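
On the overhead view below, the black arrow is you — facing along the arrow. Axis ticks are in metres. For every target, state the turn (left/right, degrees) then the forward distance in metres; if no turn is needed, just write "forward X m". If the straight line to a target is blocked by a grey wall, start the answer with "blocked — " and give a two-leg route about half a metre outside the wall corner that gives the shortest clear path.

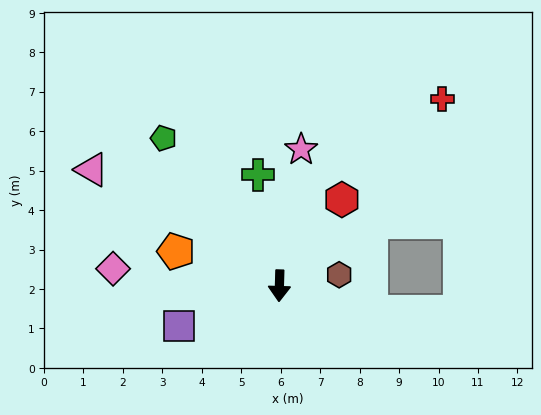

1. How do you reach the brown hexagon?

turn left 102°, forward 1.5 m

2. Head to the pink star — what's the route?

turn left 173°, forward 3.5 m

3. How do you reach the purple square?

turn right 67°, forward 2.7 m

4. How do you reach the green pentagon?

turn right 140°, forward 4.8 m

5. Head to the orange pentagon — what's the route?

turn right 107°, forward 2.8 m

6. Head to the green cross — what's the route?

turn right 167°, forward 2.9 m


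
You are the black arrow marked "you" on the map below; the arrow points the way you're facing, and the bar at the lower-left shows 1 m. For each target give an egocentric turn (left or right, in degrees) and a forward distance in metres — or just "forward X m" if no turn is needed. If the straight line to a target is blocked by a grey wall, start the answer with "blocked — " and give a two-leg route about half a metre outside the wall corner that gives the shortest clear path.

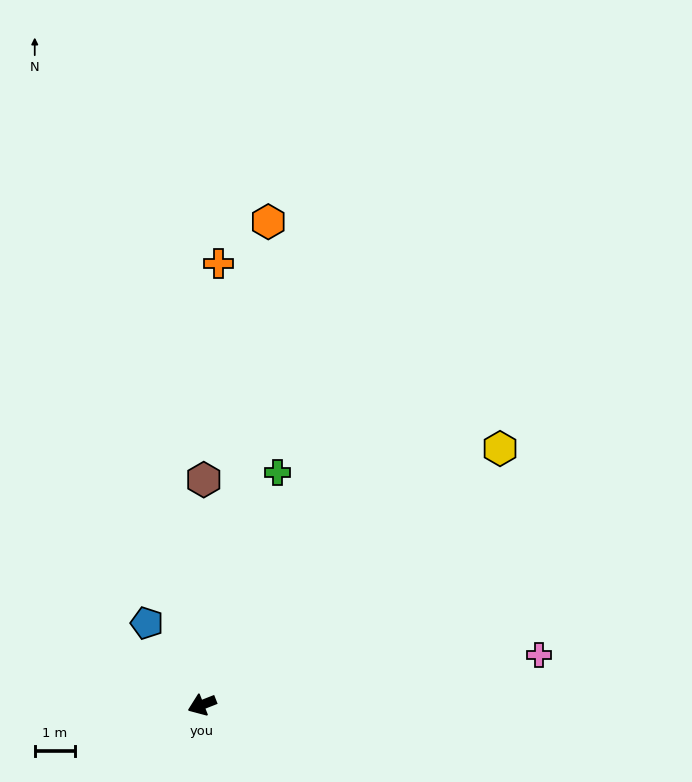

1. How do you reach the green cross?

turn right 129°, forward 6.0 m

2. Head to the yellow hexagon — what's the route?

turn right 161°, forward 9.7 m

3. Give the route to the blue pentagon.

turn right 78°, forward 2.4 m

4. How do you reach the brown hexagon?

turn right 112°, forward 5.6 m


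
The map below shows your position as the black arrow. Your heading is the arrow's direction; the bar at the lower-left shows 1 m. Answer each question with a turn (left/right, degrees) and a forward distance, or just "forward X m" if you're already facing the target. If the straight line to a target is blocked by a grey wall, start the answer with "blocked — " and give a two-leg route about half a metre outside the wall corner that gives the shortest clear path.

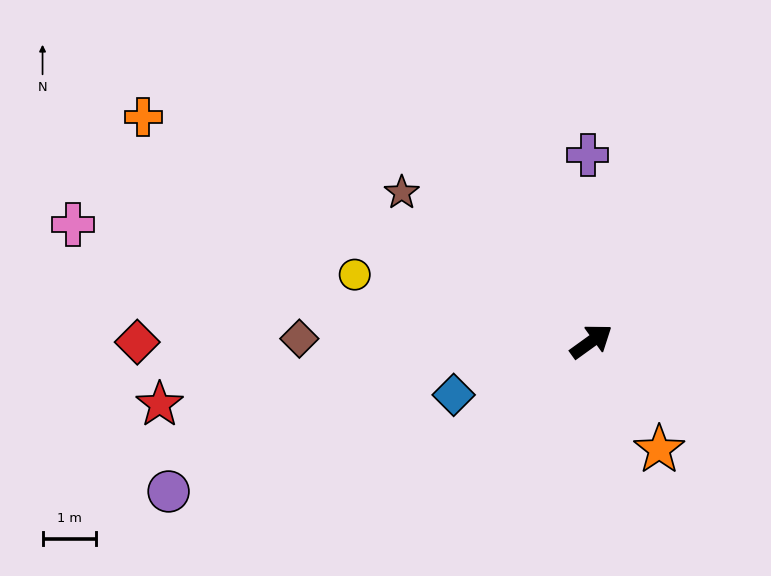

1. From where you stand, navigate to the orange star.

turn right 94°, forward 2.4 m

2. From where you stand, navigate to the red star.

turn left 153°, forward 8.1 m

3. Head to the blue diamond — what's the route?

turn left 165°, forward 2.8 m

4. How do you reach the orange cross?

turn left 118°, forward 9.3 m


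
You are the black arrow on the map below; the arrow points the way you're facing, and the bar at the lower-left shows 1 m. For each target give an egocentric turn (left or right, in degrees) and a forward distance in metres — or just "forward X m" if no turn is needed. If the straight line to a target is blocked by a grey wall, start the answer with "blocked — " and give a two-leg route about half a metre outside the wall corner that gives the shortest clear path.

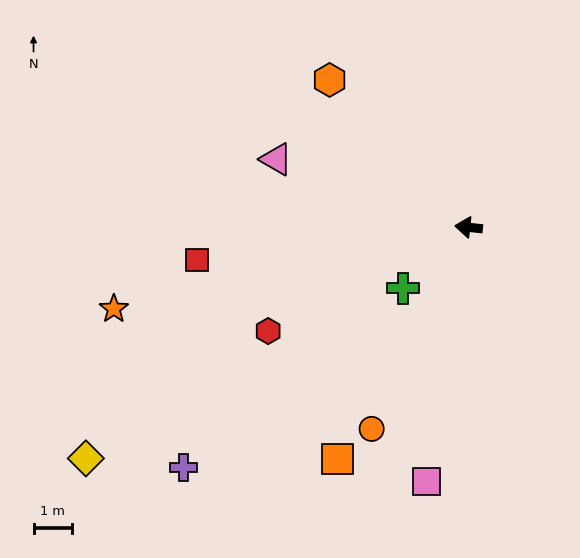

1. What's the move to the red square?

turn left 13°, forward 7.1 m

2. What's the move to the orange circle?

turn left 70°, forward 5.8 m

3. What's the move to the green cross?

turn left 49°, forward 2.3 m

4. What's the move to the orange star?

turn left 19°, forward 9.4 m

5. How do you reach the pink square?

turn left 87°, forward 6.7 m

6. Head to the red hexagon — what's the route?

turn left 34°, forward 5.8 m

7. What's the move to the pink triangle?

turn right 13°, forward 5.3 m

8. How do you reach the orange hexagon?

turn right 41°, forward 5.2 m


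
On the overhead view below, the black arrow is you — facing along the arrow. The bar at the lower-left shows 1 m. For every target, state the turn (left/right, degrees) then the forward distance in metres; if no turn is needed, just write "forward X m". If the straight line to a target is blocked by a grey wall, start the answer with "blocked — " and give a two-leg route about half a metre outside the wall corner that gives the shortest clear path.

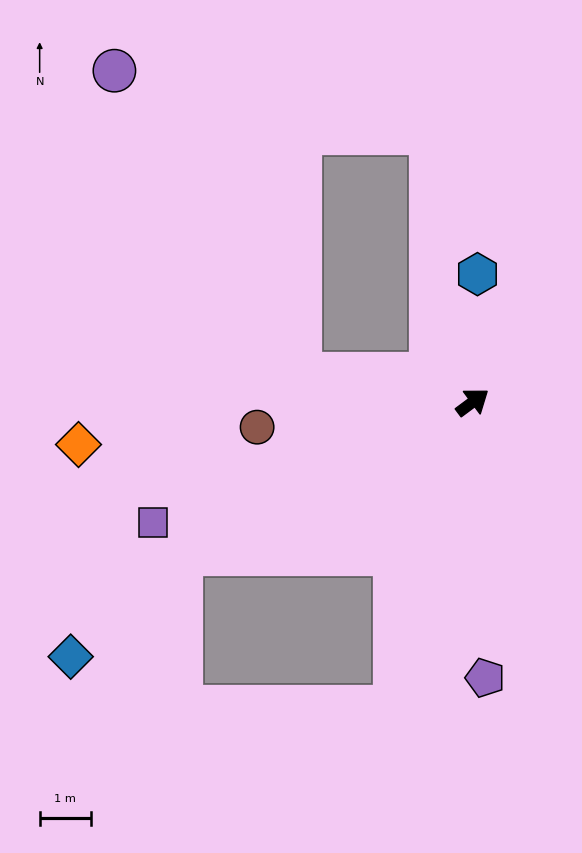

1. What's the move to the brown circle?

turn left 150°, forward 4.3 m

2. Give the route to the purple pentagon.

turn right 124°, forward 5.4 m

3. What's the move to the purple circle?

blocked — turn left 134°, forward 3.4 m, then turn right 49°, forward 7.0 m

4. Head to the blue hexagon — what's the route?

turn left 51°, forward 2.5 m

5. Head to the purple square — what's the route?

turn left 164°, forward 6.7 m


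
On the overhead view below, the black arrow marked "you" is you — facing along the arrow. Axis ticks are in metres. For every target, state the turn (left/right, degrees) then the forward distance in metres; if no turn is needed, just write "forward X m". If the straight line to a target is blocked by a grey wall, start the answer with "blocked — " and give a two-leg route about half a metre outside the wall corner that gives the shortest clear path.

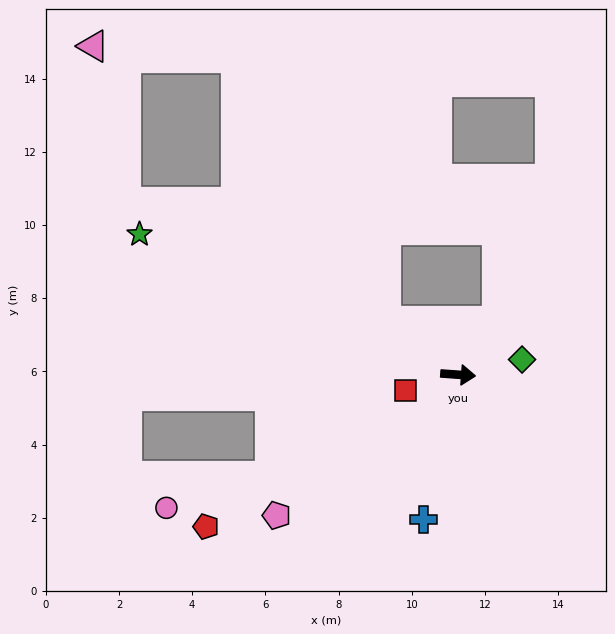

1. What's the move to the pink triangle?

blocked — turn left 157°, forward 10.2 m, then turn right 51°, forward 4.3 m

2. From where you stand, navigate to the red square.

turn right 159°, forward 1.5 m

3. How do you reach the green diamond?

turn left 17°, forward 1.8 m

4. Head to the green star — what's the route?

turn left 160°, forward 9.5 m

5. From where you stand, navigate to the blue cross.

turn right 99°, forward 4.1 m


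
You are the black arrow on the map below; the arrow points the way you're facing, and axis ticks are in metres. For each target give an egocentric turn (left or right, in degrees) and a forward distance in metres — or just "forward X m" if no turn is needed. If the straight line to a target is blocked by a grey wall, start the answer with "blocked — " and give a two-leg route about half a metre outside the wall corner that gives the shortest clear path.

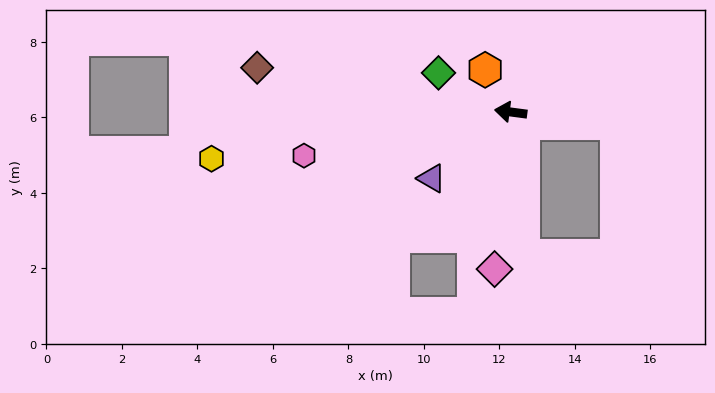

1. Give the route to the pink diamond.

turn left 92°, forward 4.2 m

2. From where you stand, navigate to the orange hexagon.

turn right 51°, forward 1.3 m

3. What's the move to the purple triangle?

turn left 48°, forward 2.7 m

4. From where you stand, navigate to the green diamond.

turn right 21°, forward 2.2 m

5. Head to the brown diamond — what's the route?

turn right 2°, forward 6.8 m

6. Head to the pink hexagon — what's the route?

turn left 19°, forward 5.6 m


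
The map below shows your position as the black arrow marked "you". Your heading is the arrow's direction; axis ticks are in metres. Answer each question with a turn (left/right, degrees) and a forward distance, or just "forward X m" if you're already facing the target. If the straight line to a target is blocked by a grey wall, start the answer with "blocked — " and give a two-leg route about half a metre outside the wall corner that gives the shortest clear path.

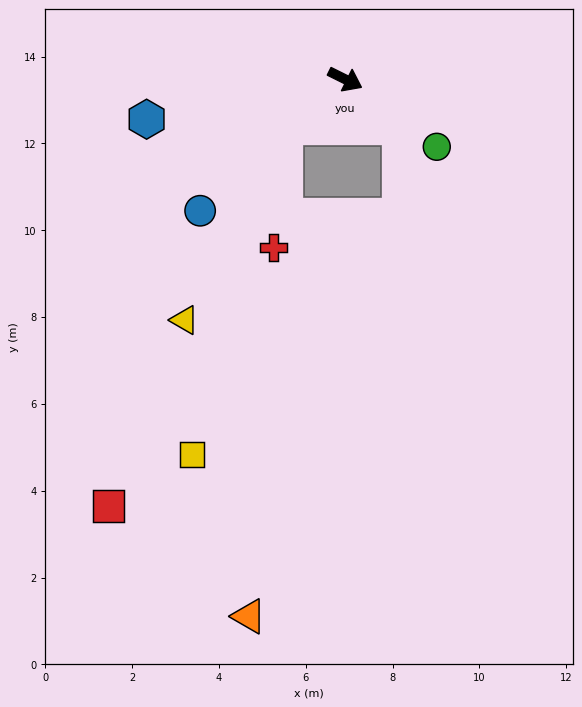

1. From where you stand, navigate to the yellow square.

blocked — turn right 116°, forward 1.8 m, then turn left 37°, forward 7.9 m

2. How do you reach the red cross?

blocked — turn right 116°, forward 1.8 m, then turn left 47°, forward 2.8 m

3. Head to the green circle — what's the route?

turn right 10°, forward 2.6 m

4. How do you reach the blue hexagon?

turn right 142°, forward 4.7 m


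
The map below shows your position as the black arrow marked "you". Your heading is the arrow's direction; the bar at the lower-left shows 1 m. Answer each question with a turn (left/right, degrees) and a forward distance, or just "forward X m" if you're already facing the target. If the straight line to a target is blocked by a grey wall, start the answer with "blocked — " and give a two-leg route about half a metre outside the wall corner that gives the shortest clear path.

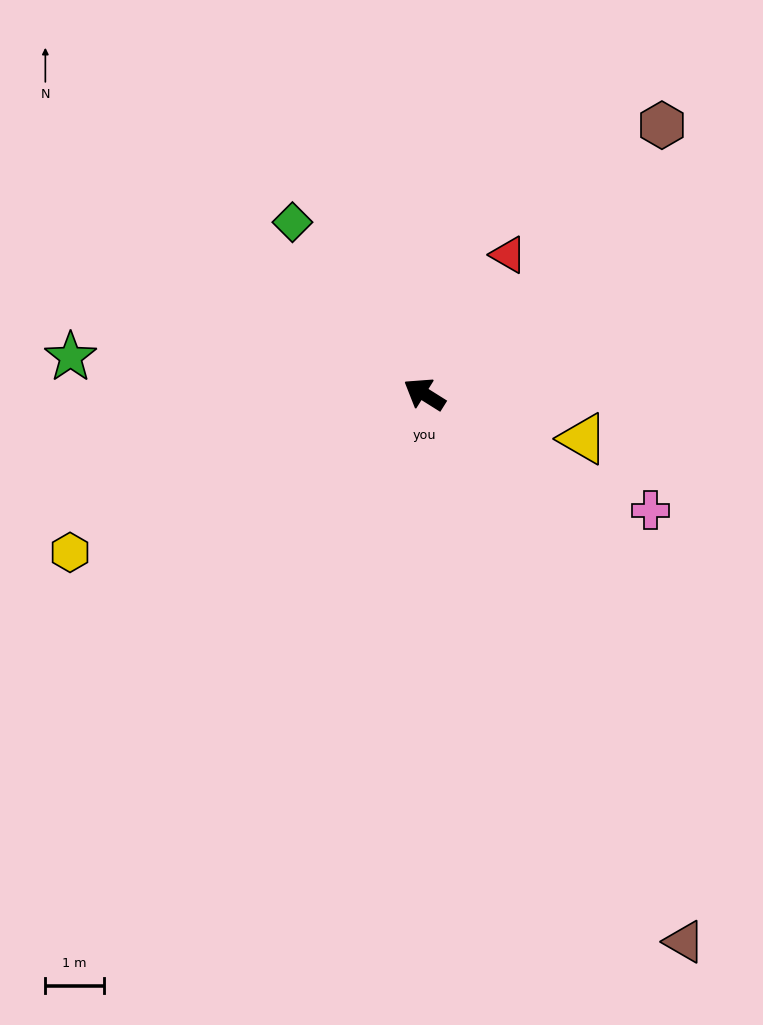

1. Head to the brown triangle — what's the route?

turn left 148°, forward 10.3 m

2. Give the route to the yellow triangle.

turn right 164°, forward 2.8 m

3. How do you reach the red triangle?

turn right 89°, forward 2.8 m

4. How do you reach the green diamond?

turn right 20°, forward 3.7 m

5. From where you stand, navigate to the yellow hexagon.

turn left 56°, forward 6.6 m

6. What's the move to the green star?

turn left 26°, forward 6.1 m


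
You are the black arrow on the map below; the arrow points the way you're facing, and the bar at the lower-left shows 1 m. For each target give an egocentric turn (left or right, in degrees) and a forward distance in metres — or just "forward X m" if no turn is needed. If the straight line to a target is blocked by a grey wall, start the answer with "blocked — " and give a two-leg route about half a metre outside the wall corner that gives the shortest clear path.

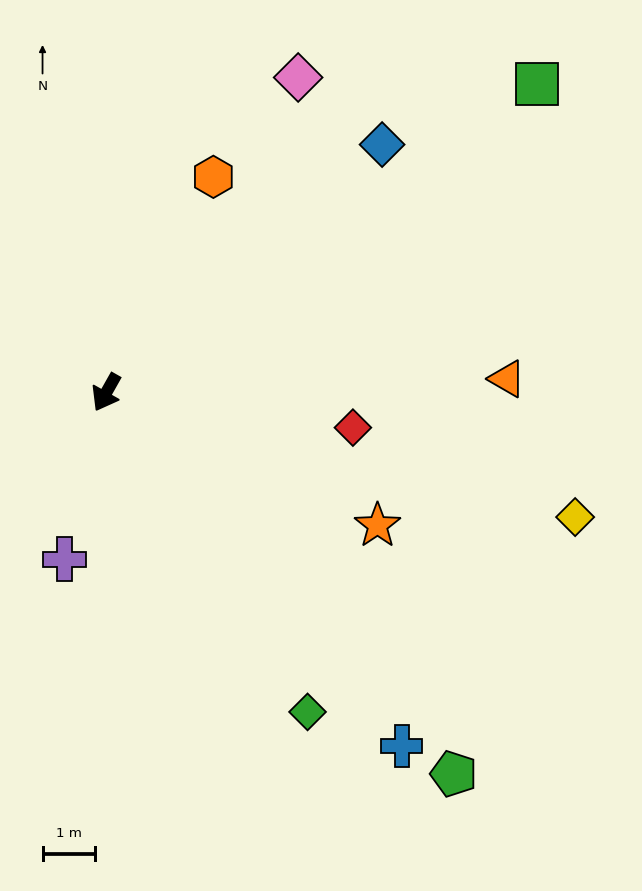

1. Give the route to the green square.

turn left 155°, forward 10.0 m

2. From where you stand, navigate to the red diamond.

turn left 111°, forward 4.7 m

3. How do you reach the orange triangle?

turn left 121°, forward 7.6 m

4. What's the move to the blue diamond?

turn left 161°, forward 7.0 m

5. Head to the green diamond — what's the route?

turn left 62°, forward 7.1 m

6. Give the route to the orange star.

turn left 93°, forward 5.7 m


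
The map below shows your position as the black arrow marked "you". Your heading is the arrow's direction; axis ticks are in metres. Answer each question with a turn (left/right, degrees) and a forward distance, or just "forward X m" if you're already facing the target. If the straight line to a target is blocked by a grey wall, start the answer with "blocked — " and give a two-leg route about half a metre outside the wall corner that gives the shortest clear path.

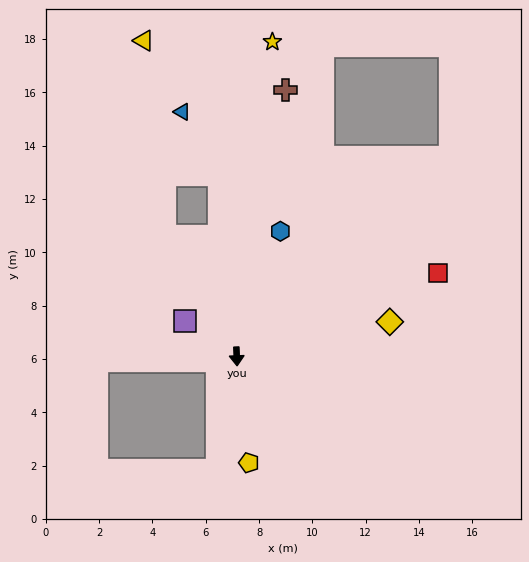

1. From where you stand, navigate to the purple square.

turn right 127°, forward 2.4 m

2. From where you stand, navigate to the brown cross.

turn left 167°, forward 10.1 m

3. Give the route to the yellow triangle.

blocked — turn right 151°, forward 5.3 m, then turn right 25°, forward 7.4 m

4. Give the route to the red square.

turn left 110°, forward 8.2 m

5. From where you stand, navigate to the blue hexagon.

turn left 159°, forward 5.0 m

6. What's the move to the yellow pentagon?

turn left 4°, forward 4.0 m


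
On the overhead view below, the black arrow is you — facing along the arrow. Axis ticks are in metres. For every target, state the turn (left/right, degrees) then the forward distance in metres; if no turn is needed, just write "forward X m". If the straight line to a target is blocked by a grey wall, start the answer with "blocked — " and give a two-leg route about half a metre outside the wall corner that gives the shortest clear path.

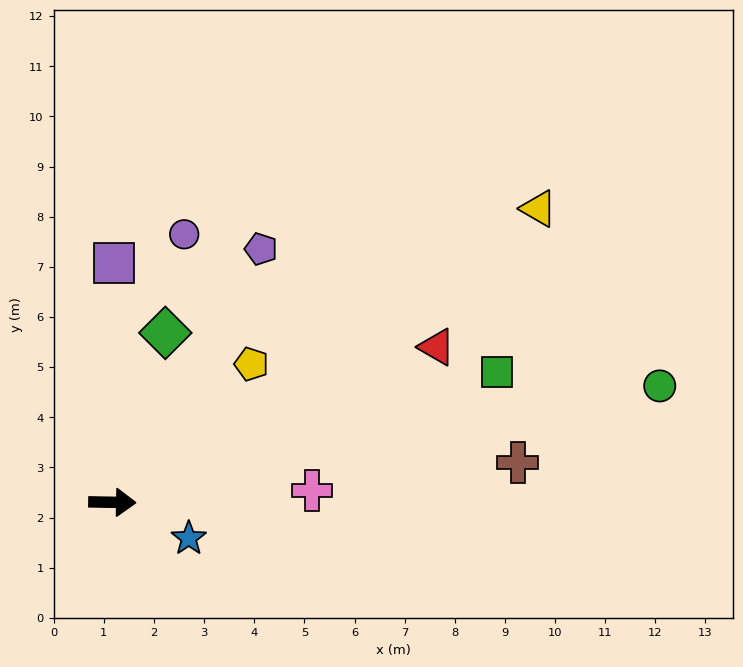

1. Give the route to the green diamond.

turn left 74°, forward 3.5 m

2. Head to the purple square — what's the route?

turn left 91°, forward 4.8 m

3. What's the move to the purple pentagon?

turn left 61°, forward 5.9 m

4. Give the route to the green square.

turn left 20°, forward 8.1 m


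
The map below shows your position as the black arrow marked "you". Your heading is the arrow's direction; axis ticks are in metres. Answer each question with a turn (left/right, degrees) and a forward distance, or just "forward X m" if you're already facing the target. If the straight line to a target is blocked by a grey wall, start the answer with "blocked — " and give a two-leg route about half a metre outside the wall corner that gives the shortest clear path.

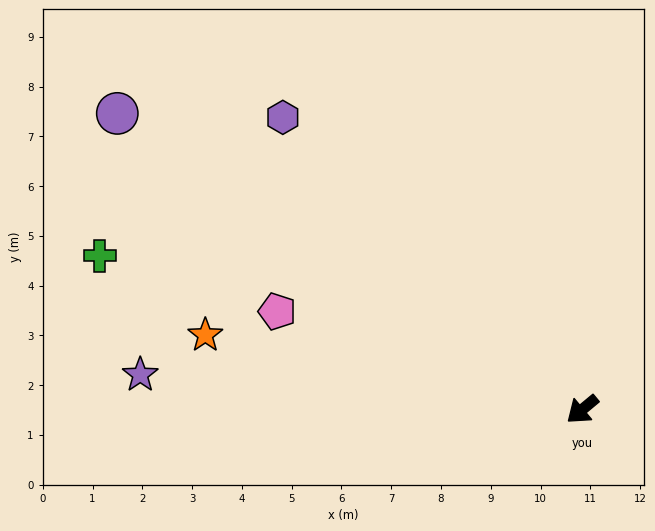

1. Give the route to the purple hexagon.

turn right 84°, forward 8.4 m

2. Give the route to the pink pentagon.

turn right 58°, forward 6.4 m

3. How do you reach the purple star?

turn right 44°, forward 8.9 m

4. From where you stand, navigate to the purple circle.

turn right 72°, forward 11.1 m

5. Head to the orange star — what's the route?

turn right 51°, forward 7.7 m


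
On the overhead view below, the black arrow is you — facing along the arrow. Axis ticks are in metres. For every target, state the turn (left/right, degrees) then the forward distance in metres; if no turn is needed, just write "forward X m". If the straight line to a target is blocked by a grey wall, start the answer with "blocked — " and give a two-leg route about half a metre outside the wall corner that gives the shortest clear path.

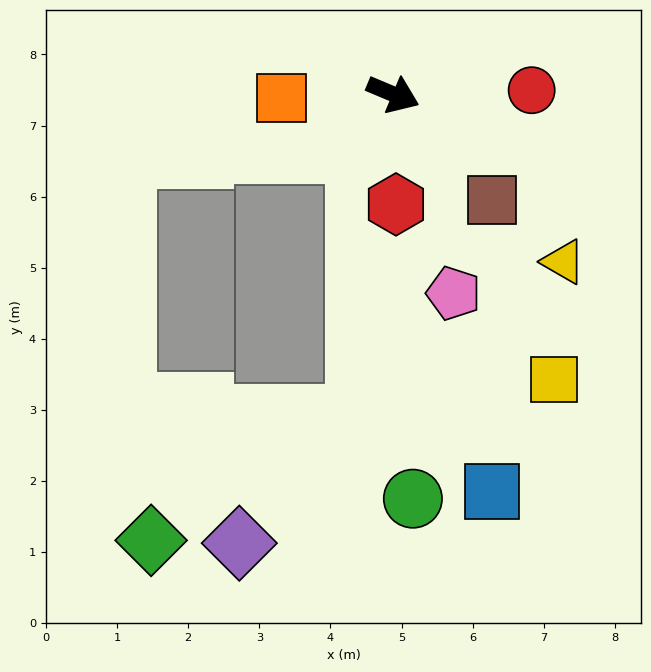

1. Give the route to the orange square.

turn right 155°, forward 1.6 m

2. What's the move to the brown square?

turn right 24°, forward 2.0 m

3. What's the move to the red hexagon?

turn right 66°, forward 1.6 m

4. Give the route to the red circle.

turn left 24°, forward 1.9 m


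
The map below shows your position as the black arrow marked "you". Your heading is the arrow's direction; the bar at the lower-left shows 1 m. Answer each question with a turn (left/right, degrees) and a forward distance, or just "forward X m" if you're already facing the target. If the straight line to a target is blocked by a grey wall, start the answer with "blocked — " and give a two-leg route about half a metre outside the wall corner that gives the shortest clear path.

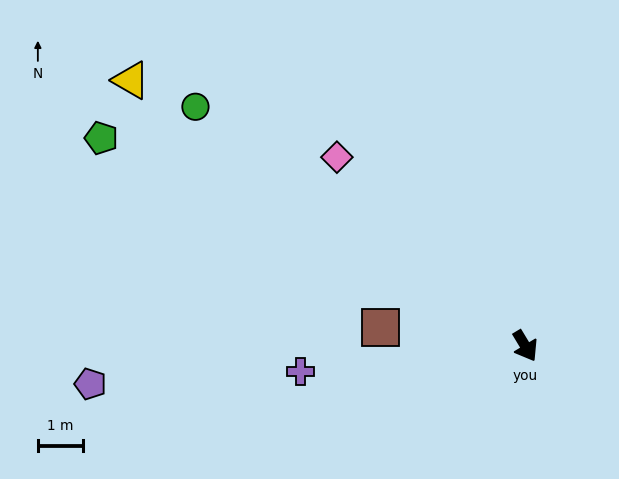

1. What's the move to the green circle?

turn right 157°, forward 9.1 m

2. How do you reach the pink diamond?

turn right 166°, forward 5.9 m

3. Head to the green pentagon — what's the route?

turn right 147°, forward 10.5 m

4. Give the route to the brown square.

turn right 128°, forward 3.3 m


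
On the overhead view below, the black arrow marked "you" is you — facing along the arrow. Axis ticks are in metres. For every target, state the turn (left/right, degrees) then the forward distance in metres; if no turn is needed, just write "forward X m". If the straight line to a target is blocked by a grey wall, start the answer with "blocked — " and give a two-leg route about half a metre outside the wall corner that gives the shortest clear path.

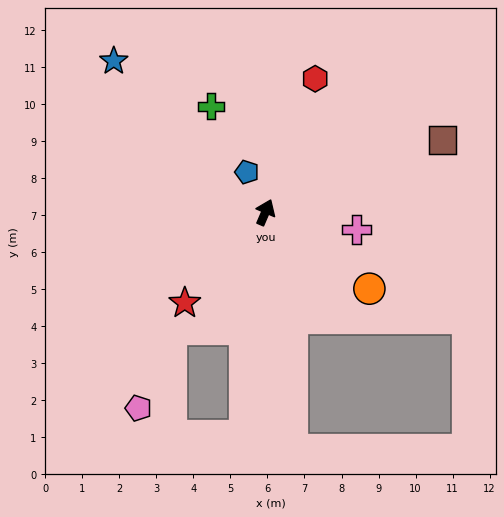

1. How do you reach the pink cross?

turn right 78°, forward 2.5 m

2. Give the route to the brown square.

turn right 45°, forward 5.2 m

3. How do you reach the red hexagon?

turn left 3°, forward 3.8 m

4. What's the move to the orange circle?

turn right 103°, forward 3.5 m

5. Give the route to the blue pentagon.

turn left 48°, forward 1.2 m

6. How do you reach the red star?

turn left 162°, forward 3.3 m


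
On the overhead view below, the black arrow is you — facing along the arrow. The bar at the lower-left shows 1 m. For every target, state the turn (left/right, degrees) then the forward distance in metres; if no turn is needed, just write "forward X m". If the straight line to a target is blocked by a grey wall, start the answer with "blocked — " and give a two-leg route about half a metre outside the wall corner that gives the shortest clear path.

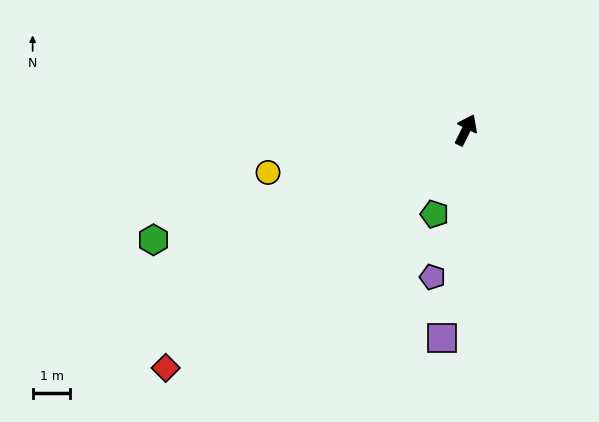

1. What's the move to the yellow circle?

turn left 128°, forward 5.4 m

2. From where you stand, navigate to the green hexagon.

turn left 136°, forward 8.8 m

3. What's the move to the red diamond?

turn left 155°, forward 10.1 m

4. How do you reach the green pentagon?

turn right 174°, forward 2.4 m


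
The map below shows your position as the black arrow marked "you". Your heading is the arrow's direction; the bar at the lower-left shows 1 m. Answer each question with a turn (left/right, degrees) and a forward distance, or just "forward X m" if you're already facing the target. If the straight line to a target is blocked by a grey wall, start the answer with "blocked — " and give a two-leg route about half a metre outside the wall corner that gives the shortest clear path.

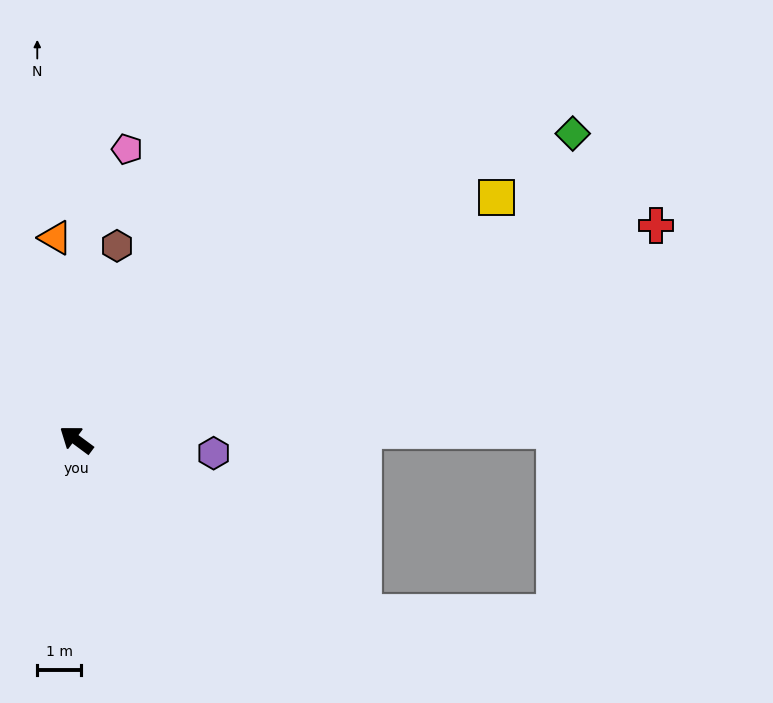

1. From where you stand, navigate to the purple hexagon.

turn right 149°, forward 3.2 m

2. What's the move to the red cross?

turn right 123°, forward 14.2 m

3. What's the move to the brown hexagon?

turn right 65°, forward 4.6 m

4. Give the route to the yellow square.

turn right 113°, forward 11.2 m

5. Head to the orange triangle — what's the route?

turn right 48°, forward 4.7 m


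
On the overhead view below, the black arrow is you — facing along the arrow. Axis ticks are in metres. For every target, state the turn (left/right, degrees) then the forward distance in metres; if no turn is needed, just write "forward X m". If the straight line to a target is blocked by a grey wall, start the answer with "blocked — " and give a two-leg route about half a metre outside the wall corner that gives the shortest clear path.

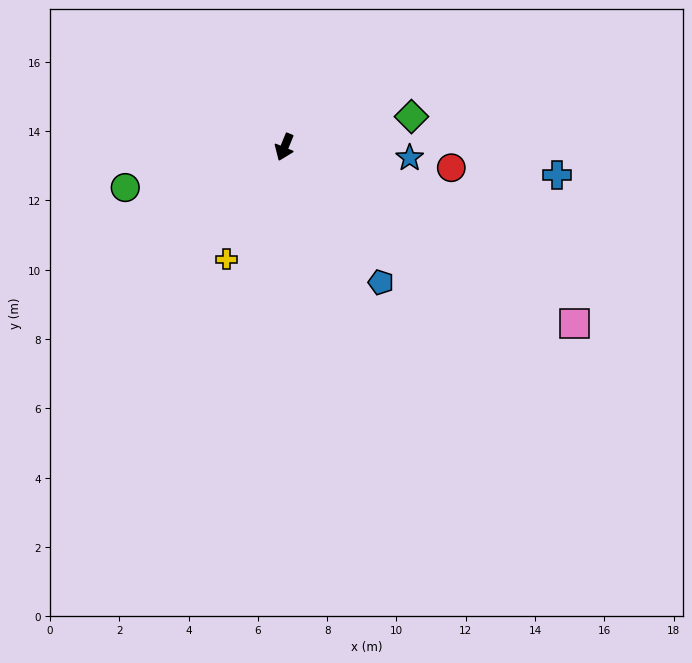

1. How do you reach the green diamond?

turn left 126°, forward 3.8 m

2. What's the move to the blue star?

turn left 107°, forward 3.6 m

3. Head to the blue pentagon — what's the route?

turn left 58°, forward 4.8 m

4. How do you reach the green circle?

turn right 53°, forward 4.7 m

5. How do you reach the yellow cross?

turn right 5°, forward 3.6 m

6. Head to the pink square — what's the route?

turn left 81°, forward 9.8 m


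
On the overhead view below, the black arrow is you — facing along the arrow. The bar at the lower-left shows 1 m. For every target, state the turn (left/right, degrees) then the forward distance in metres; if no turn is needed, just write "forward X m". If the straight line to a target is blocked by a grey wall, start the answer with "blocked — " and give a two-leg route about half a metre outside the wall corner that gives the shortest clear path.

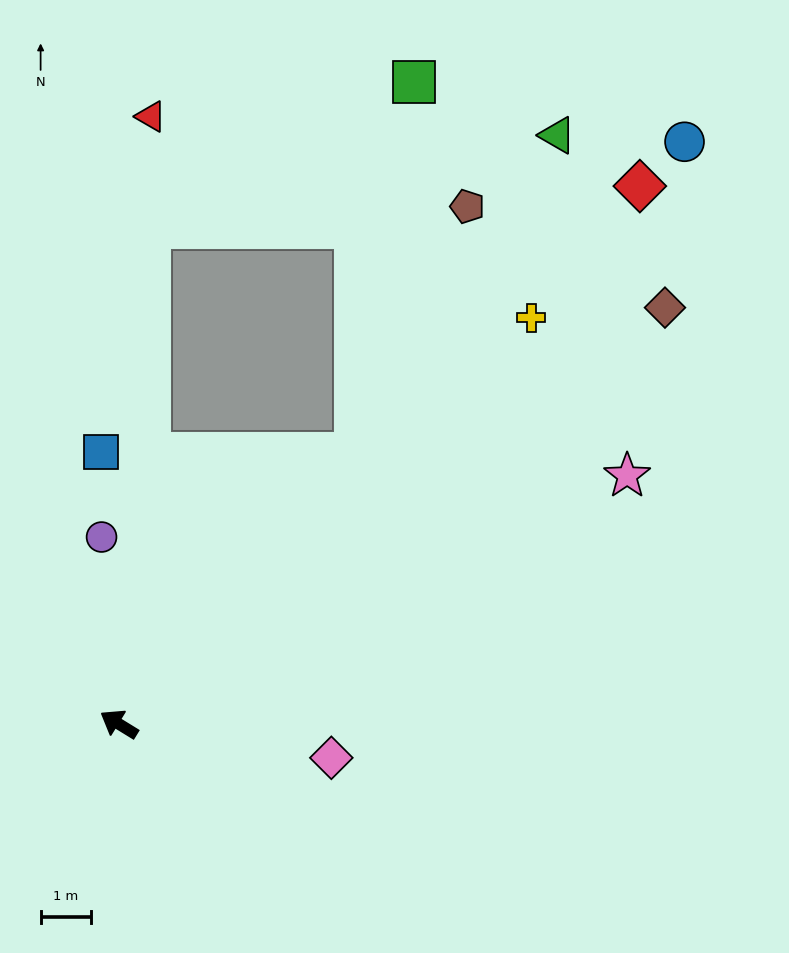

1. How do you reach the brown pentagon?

blocked — turn right 100°, forward 7.1 m, then turn left 17°, forward 5.4 m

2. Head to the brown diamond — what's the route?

turn right 111°, forward 13.6 m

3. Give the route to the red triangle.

turn right 61°, forward 12.1 m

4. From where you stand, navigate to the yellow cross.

turn right 104°, forward 11.5 m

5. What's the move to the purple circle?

turn right 53°, forward 3.7 m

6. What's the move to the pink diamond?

turn right 157°, forward 4.3 m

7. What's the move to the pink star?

turn right 122°, forward 11.2 m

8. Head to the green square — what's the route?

blocked — turn right 100°, forward 7.1 m, then turn left 33°, forward 7.5 m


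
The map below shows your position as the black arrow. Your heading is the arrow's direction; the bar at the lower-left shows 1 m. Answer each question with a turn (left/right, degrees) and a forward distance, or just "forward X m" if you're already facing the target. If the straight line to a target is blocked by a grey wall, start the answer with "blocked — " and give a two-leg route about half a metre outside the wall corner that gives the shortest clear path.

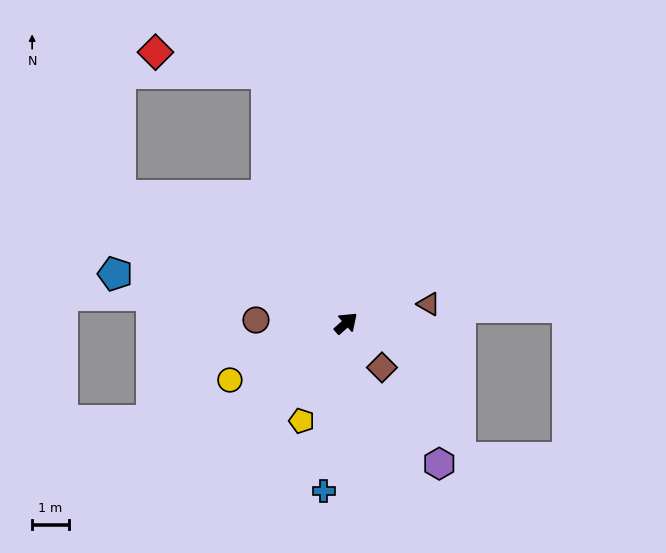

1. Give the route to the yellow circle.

turn left 164°, forward 3.5 m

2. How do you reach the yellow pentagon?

turn right 156°, forward 2.9 m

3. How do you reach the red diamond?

blocked — turn left 66°, forward 7.2 m, then turn left 62°, forward 3.1 m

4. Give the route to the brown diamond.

turn right 93°, forward 1.6 m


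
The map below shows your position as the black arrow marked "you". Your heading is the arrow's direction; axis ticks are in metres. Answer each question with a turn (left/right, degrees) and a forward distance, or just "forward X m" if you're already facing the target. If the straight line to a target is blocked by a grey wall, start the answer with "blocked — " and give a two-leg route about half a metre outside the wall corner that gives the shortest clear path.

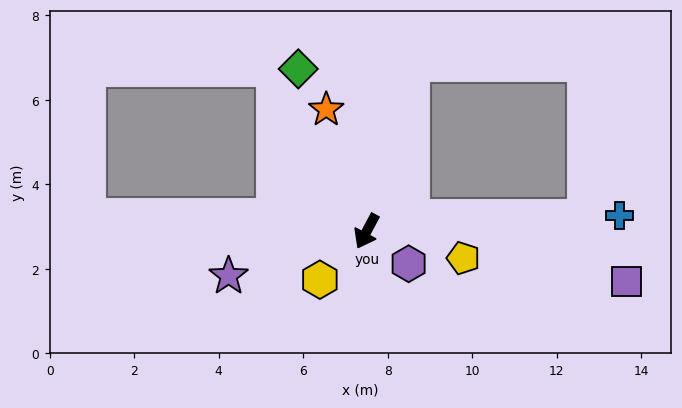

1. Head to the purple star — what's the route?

turn right 44°, forward 3.4 m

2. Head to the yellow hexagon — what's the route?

turn right 16°, forward 1.6 m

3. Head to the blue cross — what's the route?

turn left 122°, forward 6.0 m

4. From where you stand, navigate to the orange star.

turn right 134°, forward 3.0 m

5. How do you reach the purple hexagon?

turn left 80°, forward 1.3 m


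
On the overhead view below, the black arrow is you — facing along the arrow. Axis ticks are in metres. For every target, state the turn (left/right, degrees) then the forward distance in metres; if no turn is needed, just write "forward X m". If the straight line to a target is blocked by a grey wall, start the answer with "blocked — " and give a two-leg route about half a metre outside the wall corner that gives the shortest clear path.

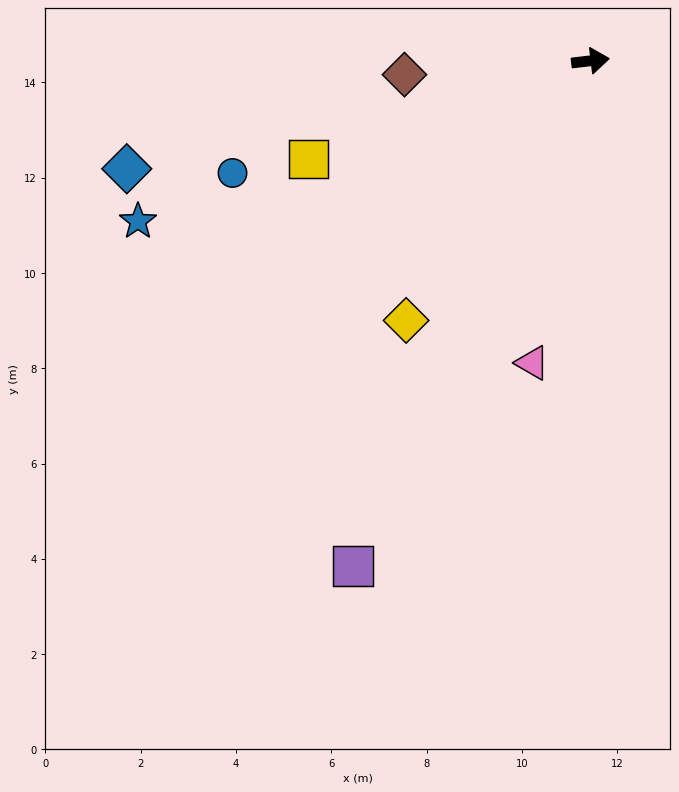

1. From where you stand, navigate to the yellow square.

turn right 167°, forward 6.3 m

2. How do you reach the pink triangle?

turn right 108°, forward 6.5 m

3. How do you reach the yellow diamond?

turn right 132°, forward 6.7 m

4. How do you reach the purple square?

turn right 122°, forward 11.7 m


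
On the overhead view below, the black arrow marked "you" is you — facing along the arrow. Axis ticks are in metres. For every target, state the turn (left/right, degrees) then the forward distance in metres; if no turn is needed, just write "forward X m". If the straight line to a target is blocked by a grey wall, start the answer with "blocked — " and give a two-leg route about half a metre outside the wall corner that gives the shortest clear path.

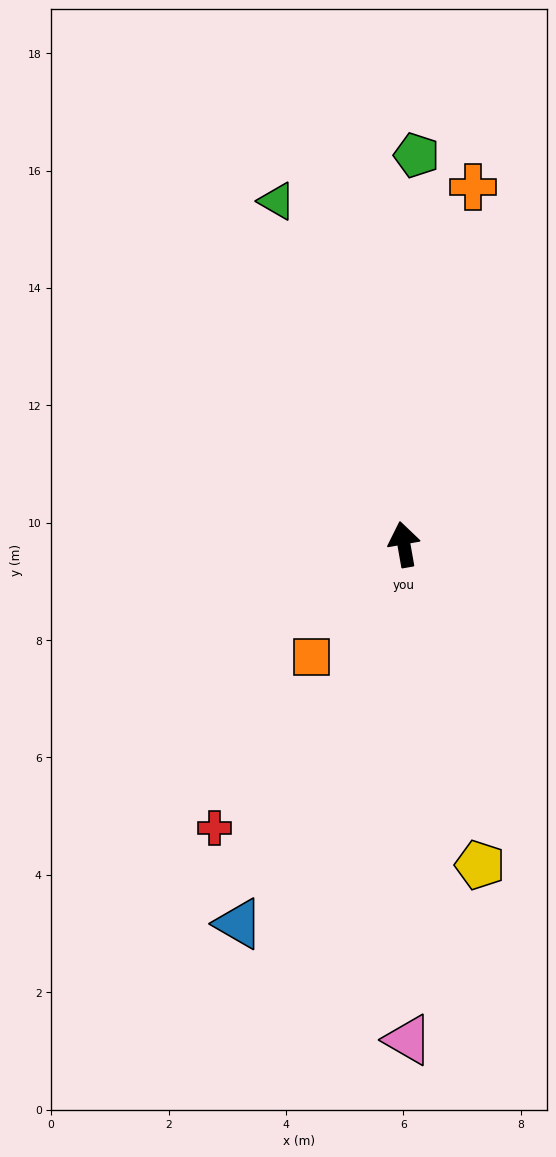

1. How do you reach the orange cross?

turn right 21°, forward 6.2 m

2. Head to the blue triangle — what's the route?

turn left 146°, forward 7.1 m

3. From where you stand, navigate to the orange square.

turn left 131°, forward 2.5 m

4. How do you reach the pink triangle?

turn left 171°, forward 8.4 m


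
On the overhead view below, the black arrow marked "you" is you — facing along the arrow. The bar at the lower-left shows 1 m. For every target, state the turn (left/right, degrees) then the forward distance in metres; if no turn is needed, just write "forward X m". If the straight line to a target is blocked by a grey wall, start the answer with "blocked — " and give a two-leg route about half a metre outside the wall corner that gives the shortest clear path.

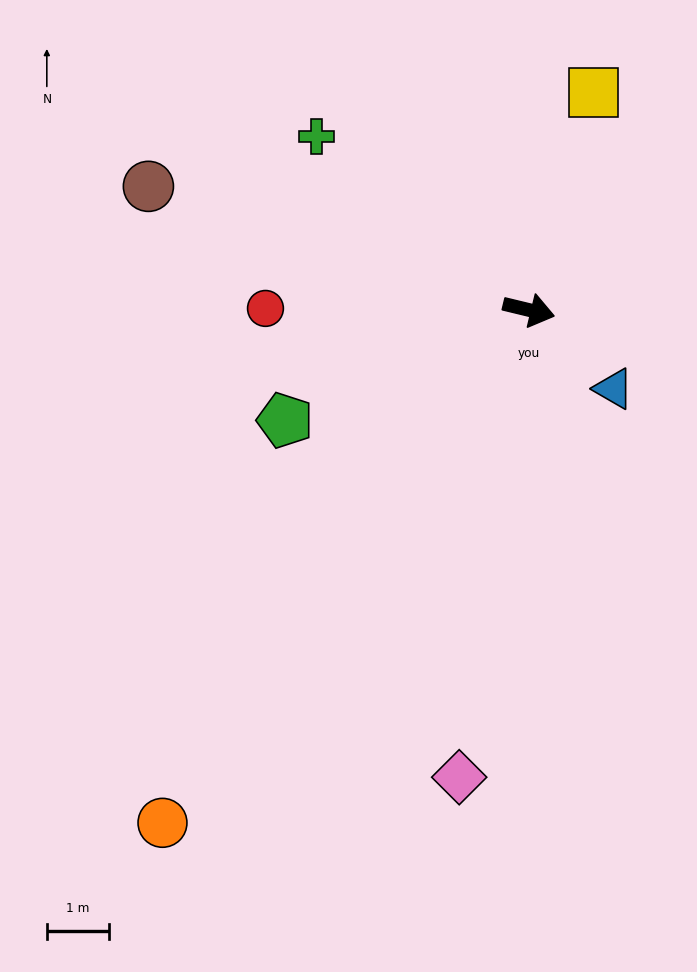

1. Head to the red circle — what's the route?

turn right 167°, forward 4.3 m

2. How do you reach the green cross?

turn left 154°, forward 4.4 m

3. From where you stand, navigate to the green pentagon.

turn right 142°, forward 4.3 m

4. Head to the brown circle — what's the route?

turn left 176°, forward 6.5 m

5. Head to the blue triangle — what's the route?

turn right 29°, forward 1.9 m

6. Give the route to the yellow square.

turn left 87°, forward 3.7 m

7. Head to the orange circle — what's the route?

turn right 112°, forward 10.2 m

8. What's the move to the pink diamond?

turn right 85°, forward 7.6 m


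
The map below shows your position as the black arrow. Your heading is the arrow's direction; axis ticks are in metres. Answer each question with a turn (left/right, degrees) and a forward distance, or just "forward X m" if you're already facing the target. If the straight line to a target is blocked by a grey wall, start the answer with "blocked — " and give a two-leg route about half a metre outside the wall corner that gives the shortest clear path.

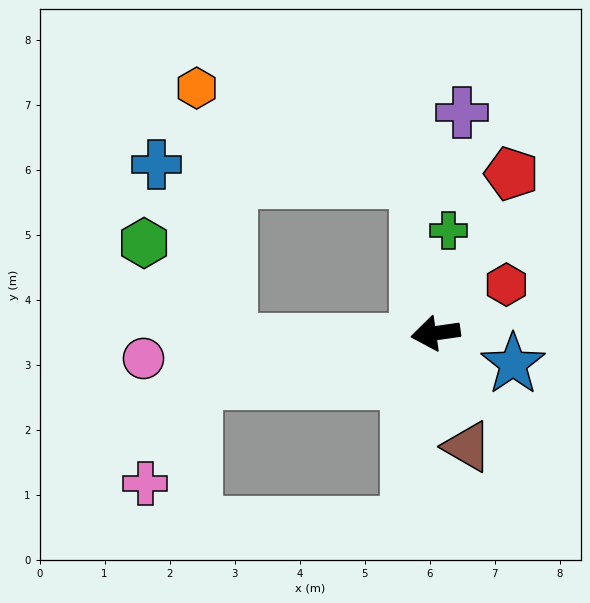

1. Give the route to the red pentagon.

turn right 124°, forward 2.7 m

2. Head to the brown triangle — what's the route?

turn left 98°, forward 1.8 m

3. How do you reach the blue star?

turn left 150°, forward 1.3 m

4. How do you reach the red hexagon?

turn right 154°, forward 1.3 m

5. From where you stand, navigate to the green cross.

turn right 105°, forward 1.6 m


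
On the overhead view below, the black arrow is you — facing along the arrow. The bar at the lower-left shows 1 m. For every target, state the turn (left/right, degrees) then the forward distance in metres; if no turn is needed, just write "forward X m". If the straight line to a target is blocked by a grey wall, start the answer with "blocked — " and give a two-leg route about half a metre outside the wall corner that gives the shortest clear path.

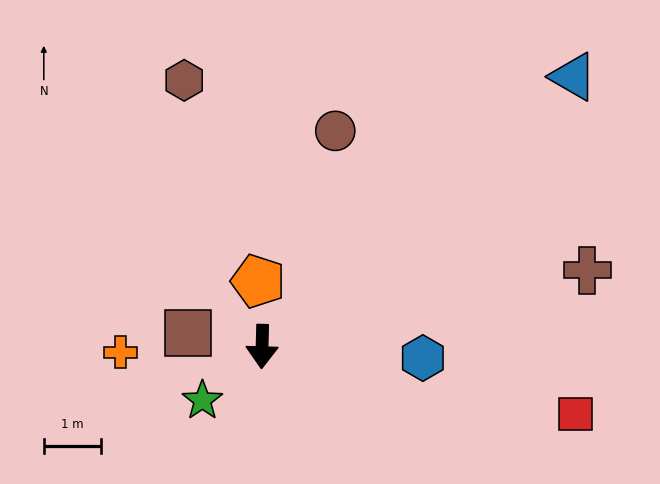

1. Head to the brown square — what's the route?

turn right 99°, forward 1.3 m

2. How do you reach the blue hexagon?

turn left 87°, forward 2.8 m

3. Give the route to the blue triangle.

turn left 132°, forward 7.2 m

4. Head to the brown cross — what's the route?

turn left 105°, forward 5.8 m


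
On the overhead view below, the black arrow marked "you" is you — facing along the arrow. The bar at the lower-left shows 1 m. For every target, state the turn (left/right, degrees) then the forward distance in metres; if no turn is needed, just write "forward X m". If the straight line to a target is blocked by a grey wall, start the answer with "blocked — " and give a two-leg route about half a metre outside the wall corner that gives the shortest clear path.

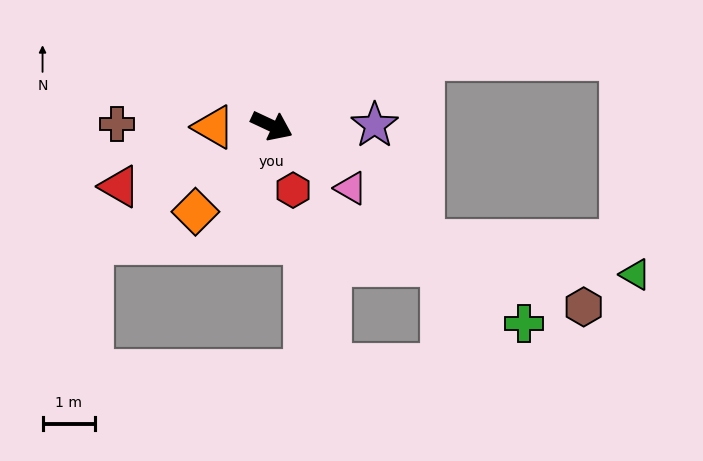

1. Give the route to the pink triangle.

turn right 13°, forward 1.9 m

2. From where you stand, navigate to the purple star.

turn left 25°, forward 2.0 m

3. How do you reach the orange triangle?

turn right 154°, forward 1.1 m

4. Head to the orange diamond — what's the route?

turn right 107°, forward 2.2 m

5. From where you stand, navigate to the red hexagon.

turn right 47°, forward 1.3 m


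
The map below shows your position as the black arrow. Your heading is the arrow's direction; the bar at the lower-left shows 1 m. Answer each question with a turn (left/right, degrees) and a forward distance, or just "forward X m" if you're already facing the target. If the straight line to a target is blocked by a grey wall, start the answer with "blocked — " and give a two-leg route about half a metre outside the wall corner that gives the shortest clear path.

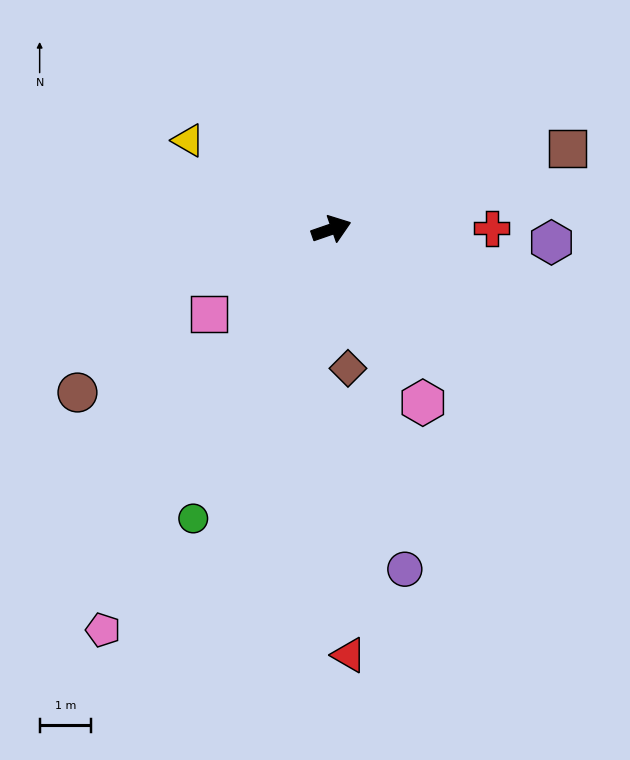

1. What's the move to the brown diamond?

turn right 102°, forward 2.7 m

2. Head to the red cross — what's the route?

turn right 19°, forward 3.1 m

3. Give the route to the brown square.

forward 4.9 m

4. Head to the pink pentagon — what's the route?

turn right 139°, forward 9.0 m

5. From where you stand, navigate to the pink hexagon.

turn right 81°, forward 3.8 m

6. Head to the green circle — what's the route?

turn right 135°, forward 6.3 m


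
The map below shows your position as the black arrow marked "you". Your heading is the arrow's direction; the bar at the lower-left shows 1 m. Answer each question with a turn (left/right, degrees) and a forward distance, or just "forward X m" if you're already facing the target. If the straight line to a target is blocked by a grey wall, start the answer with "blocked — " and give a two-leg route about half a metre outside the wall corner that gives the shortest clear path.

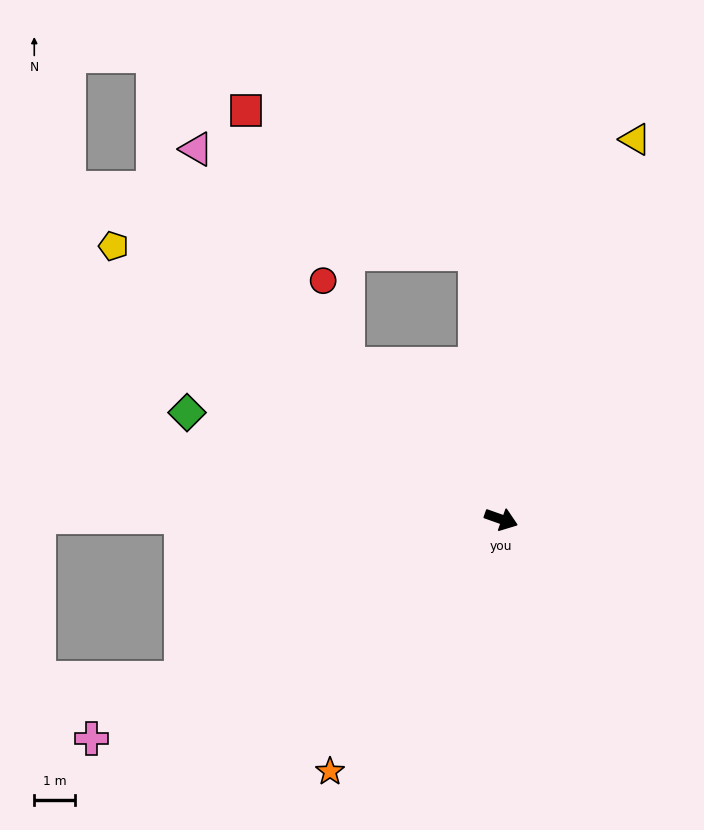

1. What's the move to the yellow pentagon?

turn left 164°, forward 11.6 m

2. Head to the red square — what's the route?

blocked — turn left 115°, forward 6.5 m, then turn left 53°, forward 6.6 m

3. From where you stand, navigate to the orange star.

turn right 105°, forward 7.5 m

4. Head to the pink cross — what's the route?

turn right 132°, forward 11.4 m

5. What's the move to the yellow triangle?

turn left 90°, forward 9.9 m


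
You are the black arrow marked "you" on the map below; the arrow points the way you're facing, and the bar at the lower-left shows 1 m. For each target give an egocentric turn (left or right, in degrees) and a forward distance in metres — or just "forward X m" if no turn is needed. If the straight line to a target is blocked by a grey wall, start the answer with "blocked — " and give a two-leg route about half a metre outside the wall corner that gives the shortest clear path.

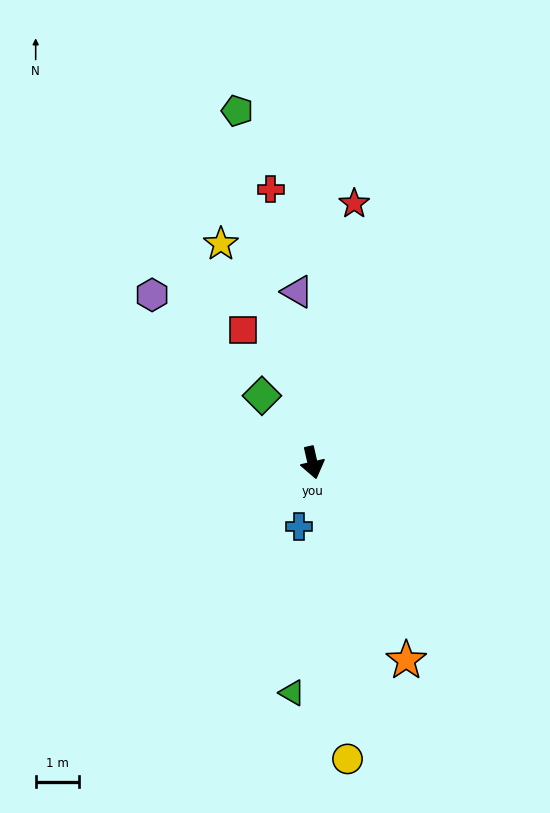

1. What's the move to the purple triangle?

turn left 172°, forward 3.9 m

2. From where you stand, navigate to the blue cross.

turn right 25°, forward 1.5 m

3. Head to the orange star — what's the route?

turn left 13°, forward 5.0 m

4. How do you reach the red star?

turn left 158°, forward 6.0 m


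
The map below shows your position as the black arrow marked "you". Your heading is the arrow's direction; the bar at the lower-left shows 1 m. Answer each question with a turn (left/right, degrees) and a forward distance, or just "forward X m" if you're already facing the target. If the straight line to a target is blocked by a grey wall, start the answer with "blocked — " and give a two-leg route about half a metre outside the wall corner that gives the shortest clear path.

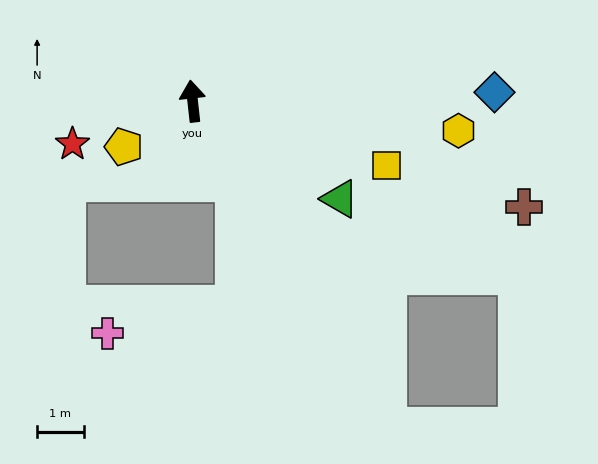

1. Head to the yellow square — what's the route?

turn right 115°, forward 4.4 m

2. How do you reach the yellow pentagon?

turn left 117°, forward 1.8 m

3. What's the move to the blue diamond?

turn right 95°, forward 6.5 m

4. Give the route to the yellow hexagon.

turn right 103°, forward 5.7 m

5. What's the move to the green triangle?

turn right 130°, forward 3.8 m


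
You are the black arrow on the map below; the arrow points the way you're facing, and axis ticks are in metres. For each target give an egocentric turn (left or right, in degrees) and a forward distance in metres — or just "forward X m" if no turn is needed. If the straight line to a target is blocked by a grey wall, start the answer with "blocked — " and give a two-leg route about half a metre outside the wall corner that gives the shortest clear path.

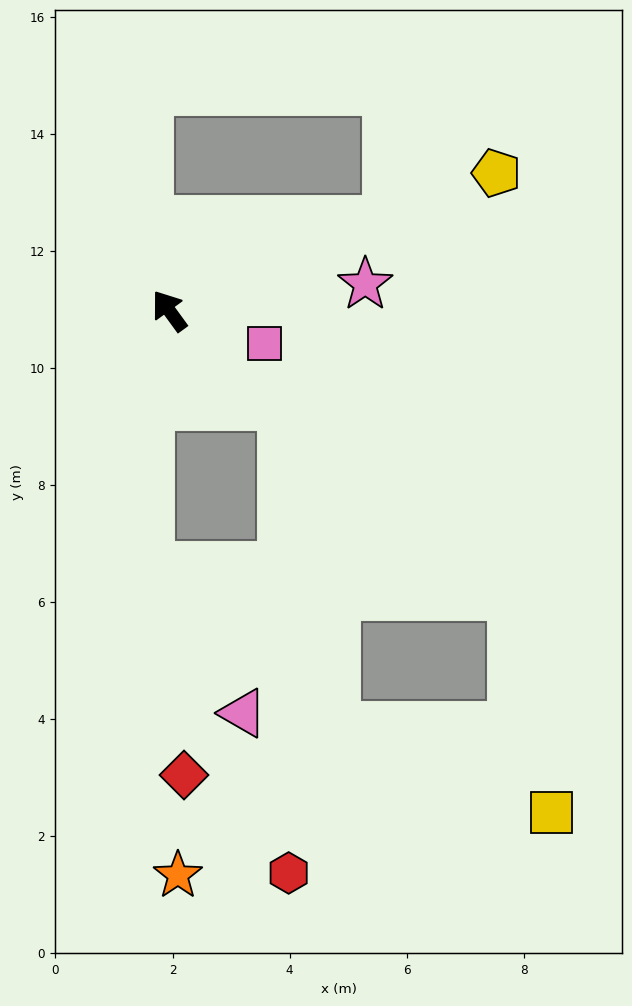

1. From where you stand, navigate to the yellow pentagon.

turn right 103°, forward 6.1 m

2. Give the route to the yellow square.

blocked — turn right 166°, forward 7.6 m, then turn right 40°, forward 3.8 m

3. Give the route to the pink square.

turn right 145°, forward 1.7 m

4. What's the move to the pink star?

turn right 118°, forward 3.4 m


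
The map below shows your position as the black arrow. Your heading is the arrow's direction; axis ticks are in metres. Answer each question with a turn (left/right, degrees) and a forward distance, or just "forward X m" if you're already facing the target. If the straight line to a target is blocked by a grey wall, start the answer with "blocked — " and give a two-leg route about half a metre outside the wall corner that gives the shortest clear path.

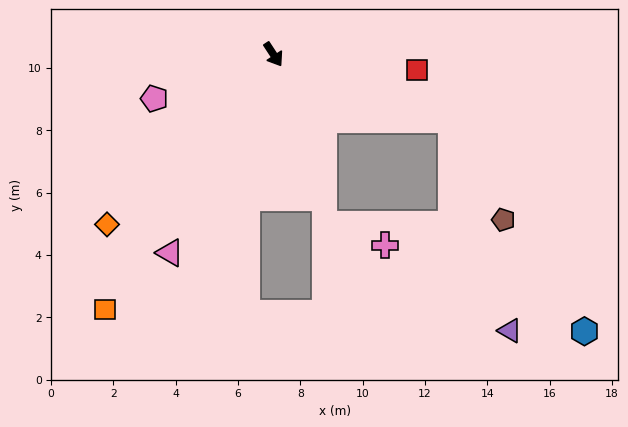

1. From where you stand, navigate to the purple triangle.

blocked — turn left 36°, forward 6.1 m, then turn right 54°, forward 7.0 m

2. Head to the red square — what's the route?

turn left 51°, forward 4.6 m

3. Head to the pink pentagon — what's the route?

turn right 103°, forward 4.1 m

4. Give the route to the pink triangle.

turn right 61°, forward 7.2 m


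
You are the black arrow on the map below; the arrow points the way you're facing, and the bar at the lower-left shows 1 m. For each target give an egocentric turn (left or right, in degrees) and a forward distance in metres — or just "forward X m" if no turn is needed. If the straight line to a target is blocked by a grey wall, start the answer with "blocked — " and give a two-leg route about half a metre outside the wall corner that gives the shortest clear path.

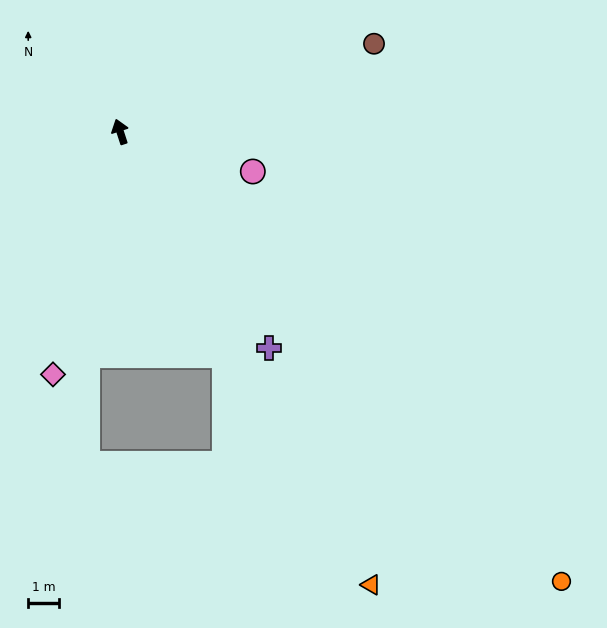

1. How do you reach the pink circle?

turn right 125°, forward 4.5 m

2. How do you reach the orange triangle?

turn right 169°, forward 16.9 m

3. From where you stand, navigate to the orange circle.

turn right 154°, forward 20.5 m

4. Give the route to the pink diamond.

turn left 147°, forward 8.2 m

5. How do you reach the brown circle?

turn right 89°, forward 8.8 m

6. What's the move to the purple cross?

turn right 164°, forward 8.5 m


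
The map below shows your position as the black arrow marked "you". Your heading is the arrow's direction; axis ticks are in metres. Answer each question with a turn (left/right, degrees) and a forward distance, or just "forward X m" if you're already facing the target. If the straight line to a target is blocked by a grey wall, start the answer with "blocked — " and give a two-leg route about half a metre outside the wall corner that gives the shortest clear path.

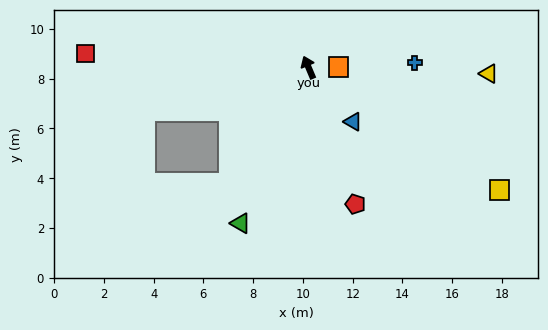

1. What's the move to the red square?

turn left 64°, forward 9.0 m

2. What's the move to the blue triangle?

turn right 164°, forward 2.8 m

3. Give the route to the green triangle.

turn left 134°, forward 6.8 m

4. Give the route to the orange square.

turn right 112°, forward 1.2 m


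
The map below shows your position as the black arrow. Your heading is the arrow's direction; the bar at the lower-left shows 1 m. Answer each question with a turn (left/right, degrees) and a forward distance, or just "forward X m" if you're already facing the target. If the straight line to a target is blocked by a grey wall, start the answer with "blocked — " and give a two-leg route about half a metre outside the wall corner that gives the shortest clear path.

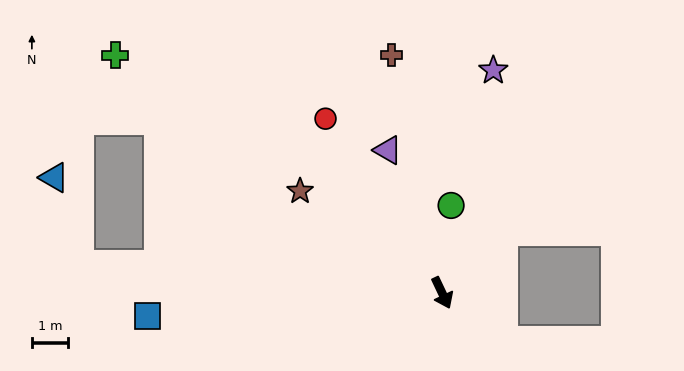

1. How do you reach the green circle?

turn left 149°, forward 2.4 m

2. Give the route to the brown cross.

turn left 167°, forward 6.7 m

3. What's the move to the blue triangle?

blocked — turn right 120°, forward 10.1 m, then turn right 70°, forward 2.5 m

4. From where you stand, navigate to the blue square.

turn right 111°, forward 8.2 m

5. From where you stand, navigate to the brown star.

turn right 151°, forward 4.8 m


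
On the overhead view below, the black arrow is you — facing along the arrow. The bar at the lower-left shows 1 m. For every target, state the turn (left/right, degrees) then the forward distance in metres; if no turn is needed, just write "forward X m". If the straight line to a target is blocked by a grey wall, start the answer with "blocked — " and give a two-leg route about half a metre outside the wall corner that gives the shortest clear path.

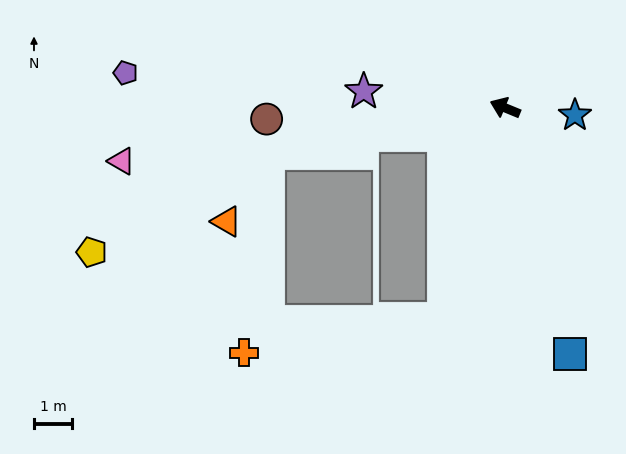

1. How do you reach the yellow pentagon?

blocked — turn left 33°, forward 6.3 m, then turn left 18°, forward 5.3 m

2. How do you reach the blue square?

turn left 127°, forward 6.7 m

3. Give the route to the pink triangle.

turn left 30°, forward 10.2 m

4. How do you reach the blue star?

turn right 164°, forward 1.8 m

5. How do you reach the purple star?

turn left 16°, forward 3.7 m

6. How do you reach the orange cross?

blocked — turn left 96°, forward 5.7 m, then turn right 64°, forward 5.3 m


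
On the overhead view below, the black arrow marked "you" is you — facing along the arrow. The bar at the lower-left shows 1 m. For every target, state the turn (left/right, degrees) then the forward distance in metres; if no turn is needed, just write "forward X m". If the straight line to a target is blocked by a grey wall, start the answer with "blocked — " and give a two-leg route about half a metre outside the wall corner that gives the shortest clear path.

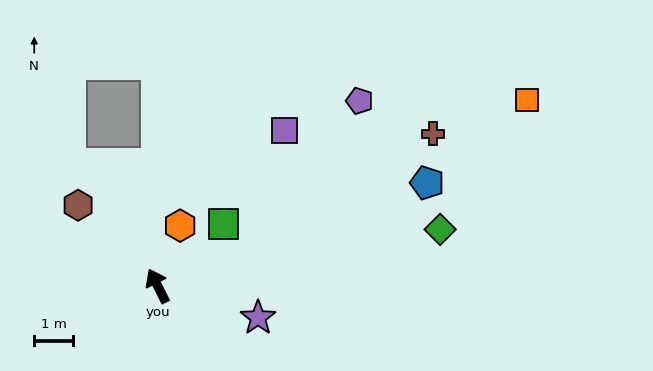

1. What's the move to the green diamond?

turn right 105°, forward 7.3 m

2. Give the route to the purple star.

turn right 134°, forward 2.7 m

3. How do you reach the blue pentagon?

turn right 96°, forward 7.3 m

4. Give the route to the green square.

turn right 74°, forward 2.3 m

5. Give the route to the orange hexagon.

turn right 47°, forward 1.6 m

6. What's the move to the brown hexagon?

turn left 18°, forward 2.9 m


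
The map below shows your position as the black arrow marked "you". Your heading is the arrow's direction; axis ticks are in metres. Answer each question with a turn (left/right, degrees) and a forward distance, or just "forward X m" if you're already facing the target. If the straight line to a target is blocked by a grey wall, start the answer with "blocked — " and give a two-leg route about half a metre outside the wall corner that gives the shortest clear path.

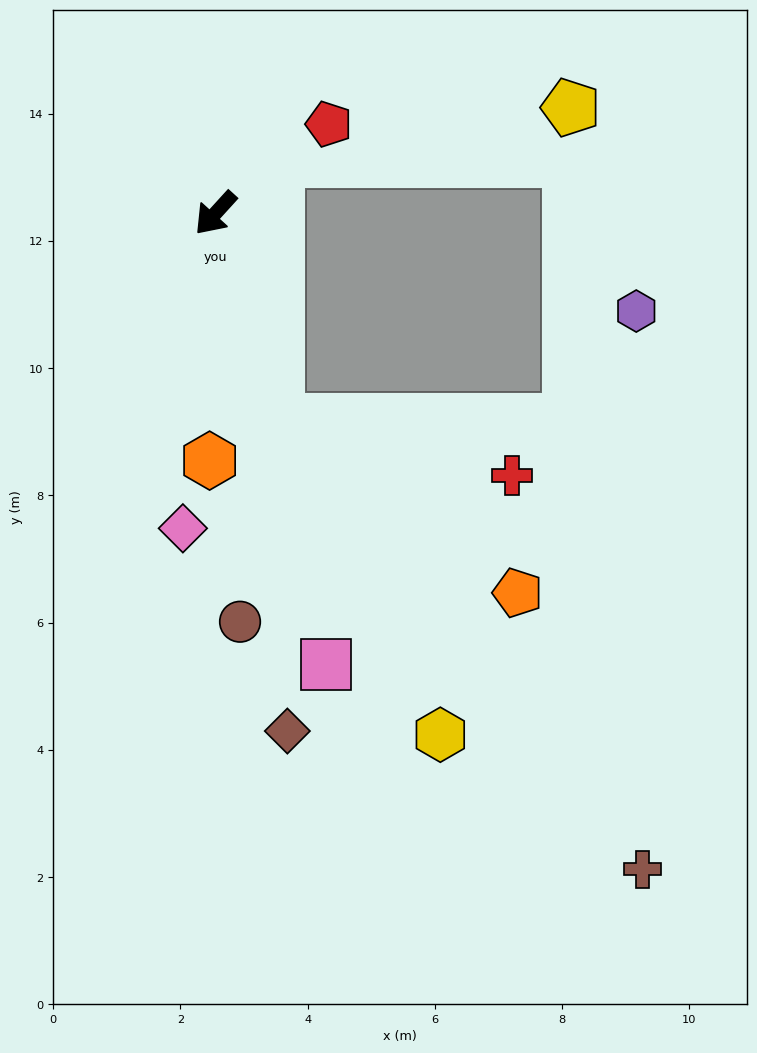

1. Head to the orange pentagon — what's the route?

blocked — turn left 59°, forward 3.4 m, then turn left 38°, forward 4.6 m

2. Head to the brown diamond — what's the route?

turn left 50°, forward 8.2 m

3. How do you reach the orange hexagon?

turn left 41°, forward 3.9 m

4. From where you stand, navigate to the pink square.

turn left 56°, forward 7.3 m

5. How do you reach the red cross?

blocked — turn left 59°, forward 3.4 m, then turn left 60°, forward 3.8 m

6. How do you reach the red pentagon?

turn left 170°, forward 2.3 m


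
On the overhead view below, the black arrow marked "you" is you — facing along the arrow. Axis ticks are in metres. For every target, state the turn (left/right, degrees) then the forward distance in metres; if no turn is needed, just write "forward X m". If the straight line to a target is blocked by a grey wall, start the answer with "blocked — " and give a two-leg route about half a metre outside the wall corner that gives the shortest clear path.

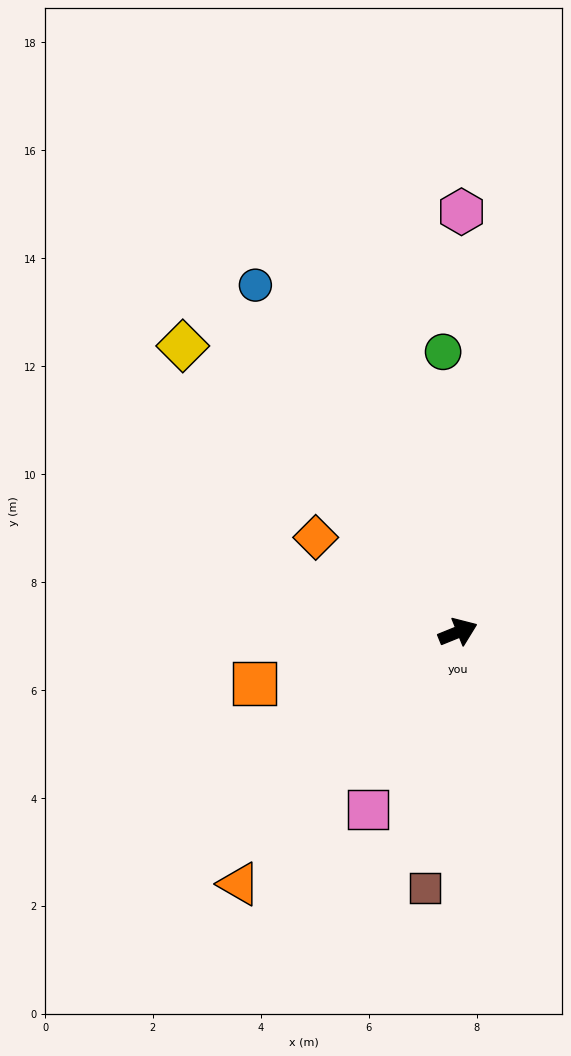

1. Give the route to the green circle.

turn left 71°, forward 5.2 m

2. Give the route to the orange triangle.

turn right 153°, forward 6.2 m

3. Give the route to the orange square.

turn left 172°, forward 3.9 m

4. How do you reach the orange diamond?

turn left 124°, forward 3.2 m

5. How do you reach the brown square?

turn right 119°, forward 4.8 m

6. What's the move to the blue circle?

turn left 98°, forward 7.4 m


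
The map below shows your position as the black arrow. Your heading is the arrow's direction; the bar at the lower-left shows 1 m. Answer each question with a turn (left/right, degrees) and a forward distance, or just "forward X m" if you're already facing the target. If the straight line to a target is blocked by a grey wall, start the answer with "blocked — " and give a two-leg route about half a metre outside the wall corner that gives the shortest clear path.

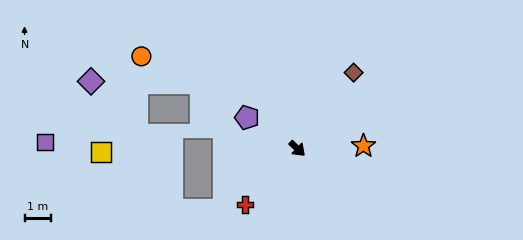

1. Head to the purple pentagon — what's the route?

turn right 168°, forward 2.3 m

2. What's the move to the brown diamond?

turn left 97°, forward 3.6 m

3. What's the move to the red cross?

turn right 89°, forward 2.9 m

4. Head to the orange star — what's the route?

turn left 46°, forward 2.5 m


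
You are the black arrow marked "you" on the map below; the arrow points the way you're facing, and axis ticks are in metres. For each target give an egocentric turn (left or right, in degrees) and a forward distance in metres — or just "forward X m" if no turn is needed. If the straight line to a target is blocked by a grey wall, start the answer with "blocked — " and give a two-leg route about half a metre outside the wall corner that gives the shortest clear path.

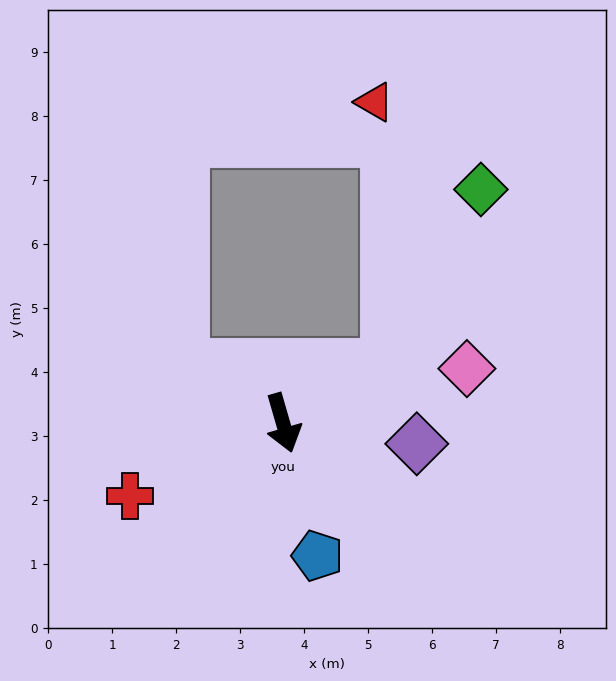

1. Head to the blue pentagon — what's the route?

forward 2.1 m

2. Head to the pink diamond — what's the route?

turn left 90°, forward 3.0 m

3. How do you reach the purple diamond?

turn left 65°, forward 2.1 m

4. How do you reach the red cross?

turn right 81°, forward 2.6 m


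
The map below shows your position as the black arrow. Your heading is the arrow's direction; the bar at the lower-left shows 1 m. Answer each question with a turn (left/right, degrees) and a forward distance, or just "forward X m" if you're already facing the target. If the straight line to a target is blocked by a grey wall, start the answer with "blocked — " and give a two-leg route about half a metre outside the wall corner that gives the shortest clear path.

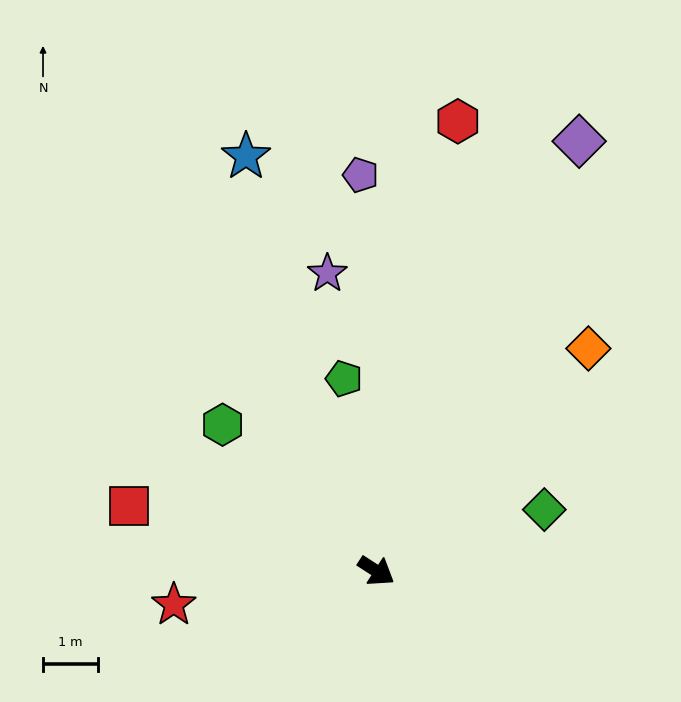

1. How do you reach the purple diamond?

turn left 98°, forward 8.7 m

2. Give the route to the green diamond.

turn left 53°, forward 3.3 m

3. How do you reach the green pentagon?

turn left 132°, forward 3.6 m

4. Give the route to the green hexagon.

turn left 169°, forward 3.9 m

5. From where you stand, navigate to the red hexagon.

turn left 113°, forward 8.4 m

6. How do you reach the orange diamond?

turn left 79°, forward 5.6 m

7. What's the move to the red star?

turn right 138°, forward 3.8 m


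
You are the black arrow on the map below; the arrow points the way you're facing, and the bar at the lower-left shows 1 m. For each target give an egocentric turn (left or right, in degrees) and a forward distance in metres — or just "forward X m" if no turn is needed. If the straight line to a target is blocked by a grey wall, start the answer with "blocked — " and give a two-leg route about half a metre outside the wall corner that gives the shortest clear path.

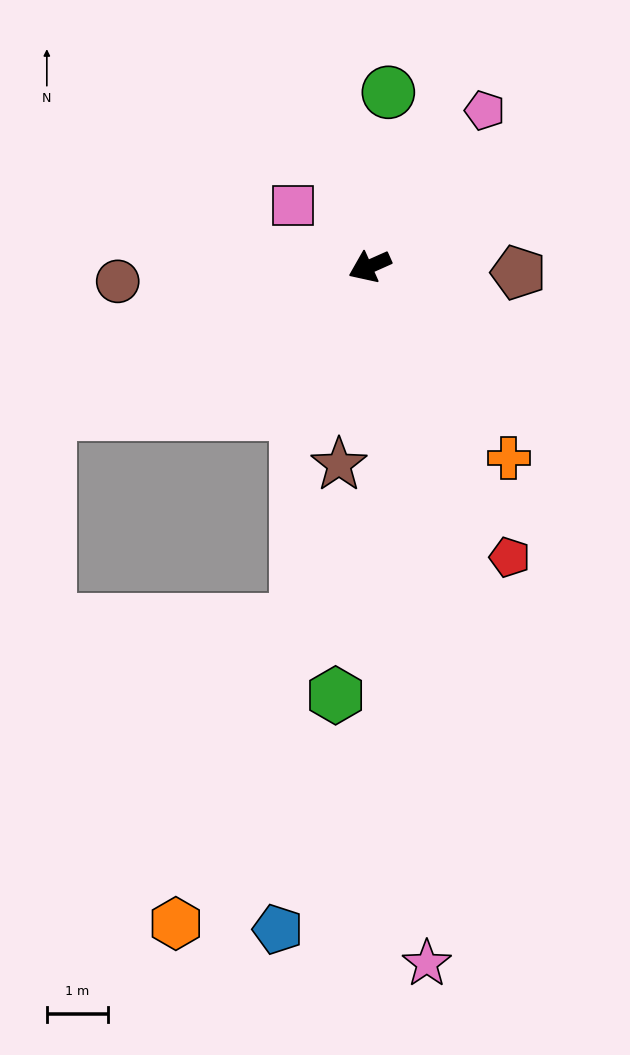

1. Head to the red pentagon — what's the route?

turn left 92°, forward 5.3 m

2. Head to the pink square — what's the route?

turn right 63°, forward 1.6 m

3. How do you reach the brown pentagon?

turn left 154°, forward 2.4 m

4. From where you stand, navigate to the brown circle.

turn right 21°, forward 4.1 m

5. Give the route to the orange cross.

turn left 102°, forward 3.9 m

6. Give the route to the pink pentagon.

turn right 150°, forward 3.2 m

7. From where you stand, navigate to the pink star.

turn left 71°, forward 11.4 m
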